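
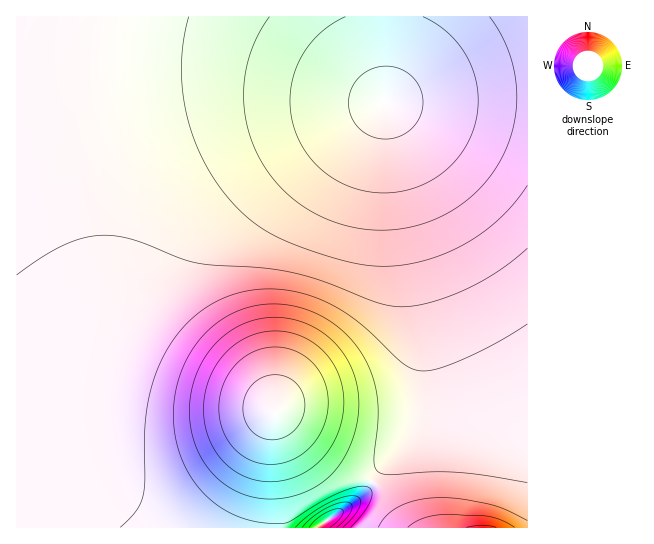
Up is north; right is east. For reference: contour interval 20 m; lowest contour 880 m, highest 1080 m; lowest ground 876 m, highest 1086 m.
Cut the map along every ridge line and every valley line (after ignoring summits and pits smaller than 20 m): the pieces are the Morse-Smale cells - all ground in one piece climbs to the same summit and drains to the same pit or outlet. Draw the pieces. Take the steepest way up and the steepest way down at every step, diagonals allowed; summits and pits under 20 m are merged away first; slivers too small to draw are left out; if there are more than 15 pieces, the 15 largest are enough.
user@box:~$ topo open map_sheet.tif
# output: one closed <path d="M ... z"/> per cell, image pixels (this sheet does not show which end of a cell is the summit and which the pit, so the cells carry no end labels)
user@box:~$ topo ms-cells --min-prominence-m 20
<path d="M527 16l-511 1 1 511 260 0 0-23-4-40 0-48 2-4 10 6 54 48 18 10 13 4 3-2 40-50 7-18 4-25-3-56-21-119-15-108 2-2 70-4 70-1z"/><path d="M527 96l-70 1-70 4-2 2 15 108 21 119 3 56-4 25-7 18-12 17-25 28-4 8 9 8 12 21 16 17 119-1z"/><path d="M278 413l-3 0-2 4 0 48 4 62 42 1 6-7 34-22 13-17-15-5-18-10z"/><path d="M374 483l-3 0-4 8-8 8-34 22-5 6 87 1-14-17-12-21z"/>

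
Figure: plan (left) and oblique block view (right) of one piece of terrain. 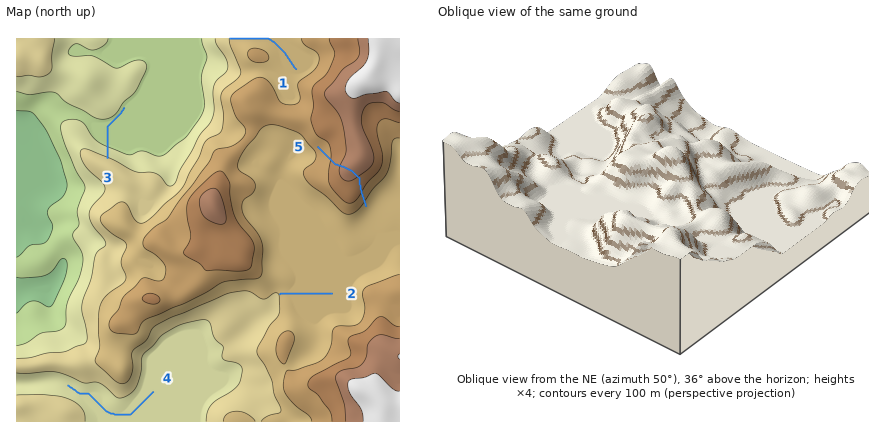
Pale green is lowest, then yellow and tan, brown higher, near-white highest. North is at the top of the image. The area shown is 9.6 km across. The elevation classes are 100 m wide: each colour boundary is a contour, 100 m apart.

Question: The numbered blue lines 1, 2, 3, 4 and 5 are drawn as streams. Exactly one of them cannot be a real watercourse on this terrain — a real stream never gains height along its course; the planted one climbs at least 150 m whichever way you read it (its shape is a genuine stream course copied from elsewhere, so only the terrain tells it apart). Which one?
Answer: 5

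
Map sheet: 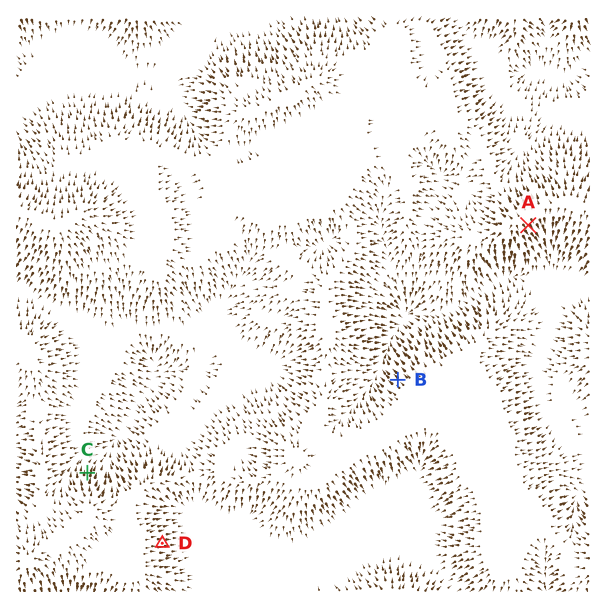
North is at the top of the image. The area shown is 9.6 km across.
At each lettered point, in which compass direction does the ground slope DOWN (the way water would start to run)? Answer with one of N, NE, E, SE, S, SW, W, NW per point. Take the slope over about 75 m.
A SE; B NW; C N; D E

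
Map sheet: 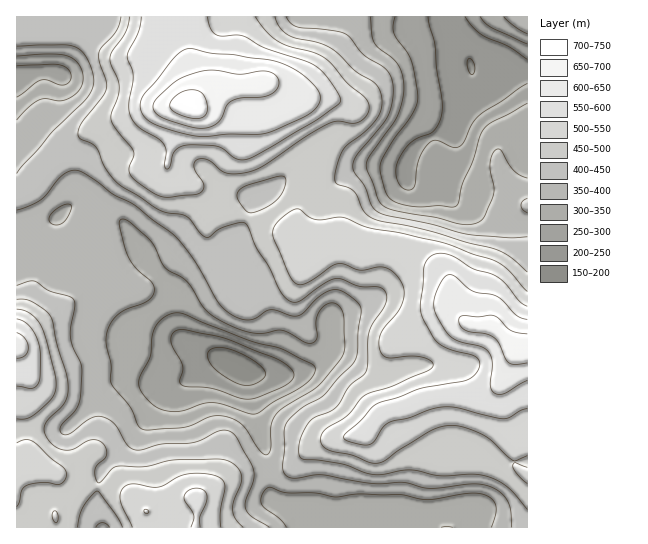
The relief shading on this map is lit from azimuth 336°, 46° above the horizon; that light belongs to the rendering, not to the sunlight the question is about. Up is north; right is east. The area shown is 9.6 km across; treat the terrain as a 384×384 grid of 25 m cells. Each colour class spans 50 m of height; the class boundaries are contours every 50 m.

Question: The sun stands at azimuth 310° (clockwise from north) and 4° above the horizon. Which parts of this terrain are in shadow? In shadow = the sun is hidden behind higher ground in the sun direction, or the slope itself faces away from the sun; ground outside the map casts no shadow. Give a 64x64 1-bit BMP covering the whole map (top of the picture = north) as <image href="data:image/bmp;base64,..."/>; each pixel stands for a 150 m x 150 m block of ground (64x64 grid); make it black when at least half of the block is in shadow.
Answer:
<image width="64" height="64" href="data:image/bmp;base64,Qk0+AgAAAAAAAD4AAAAoAAAAQAAAAEAAAAABAAEAAAAAAAACAAATCwAAEwsAAAIAAAAAAAAA////AAAAAAAD8GH/+AD/8APwYf/wP//4A+AB//P///gD4AD//////APAAP/////4M8AAPz////gxwAAfP///8ABAAA4f//PAAAAABA//8AAAAgAEAf/wAAcPgAwAf/4AH/+ACAAP/4E//4AAAAf/w3//gAAAA//Hf/8AAAAAfw8//gAAAAAcDz/+AAAAAAAHH//gAAAAAAc///AYAAAAB///8P/4AAAD/+Dn//wB4AP/wH///gHh4H/Af//3gMPgf8x//+fAAeA/zP//7+AAAB/I///f8AAAB8H4B7/wAAAAgPgAP/gAAAAAcAAf/AAAAAAAAB/8AAAAAAAAH/4AAAAAAAAP/AAAAAAAAAfcAAAAAAAAA8gAAAAAAAABgAAAAAAAAAAAAAAAAABwAAAAAAgAAHAAAAAAPgAcMAIA/4D/gD8AHw//gH/AP4f/H/+AP8A//////4AfwDx/////gB+AHz////+AD4AP/////4AHAA//////gAAAD/////+AAAAP/////4MAAA//////gAAAP/////+AAAB/+P///wAAAB/wf///AAAAA/AP//8AAAAB4AeP/wAAAABgAwf/AAcAAAAAA/8APwAAAAAD8wD/gAAAAAHzAP8AAAAAAGMA/wAAAAAAAwD/AAAAAA8DD/4AAAAAHwIdAAABgMAeYAAAAAOBwB7gAA=="/>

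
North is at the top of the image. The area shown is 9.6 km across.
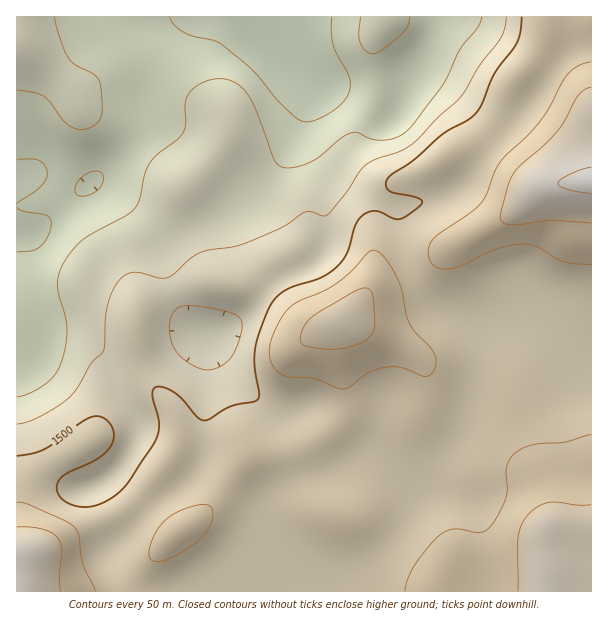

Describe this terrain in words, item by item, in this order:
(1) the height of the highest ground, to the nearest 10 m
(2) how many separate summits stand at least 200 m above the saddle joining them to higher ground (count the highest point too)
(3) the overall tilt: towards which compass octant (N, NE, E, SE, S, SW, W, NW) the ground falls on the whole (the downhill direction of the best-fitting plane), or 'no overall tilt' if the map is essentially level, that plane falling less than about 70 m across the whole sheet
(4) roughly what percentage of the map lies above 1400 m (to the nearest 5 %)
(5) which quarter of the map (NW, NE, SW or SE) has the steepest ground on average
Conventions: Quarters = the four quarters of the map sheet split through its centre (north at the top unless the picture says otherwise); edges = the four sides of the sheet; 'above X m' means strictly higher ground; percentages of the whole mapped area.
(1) The highest point reaches roughly 1660 m.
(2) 1 summit rises at least 200 m above its surroundings.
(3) The general tilt is down to the north-west (the land rises towards the south-east).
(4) Ground above 1400 m makes up about 80 % of the sheet.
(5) Slopes are steepest in the north-east quarter.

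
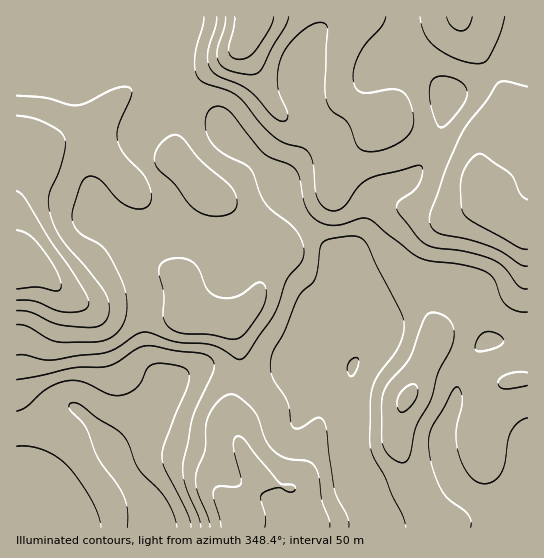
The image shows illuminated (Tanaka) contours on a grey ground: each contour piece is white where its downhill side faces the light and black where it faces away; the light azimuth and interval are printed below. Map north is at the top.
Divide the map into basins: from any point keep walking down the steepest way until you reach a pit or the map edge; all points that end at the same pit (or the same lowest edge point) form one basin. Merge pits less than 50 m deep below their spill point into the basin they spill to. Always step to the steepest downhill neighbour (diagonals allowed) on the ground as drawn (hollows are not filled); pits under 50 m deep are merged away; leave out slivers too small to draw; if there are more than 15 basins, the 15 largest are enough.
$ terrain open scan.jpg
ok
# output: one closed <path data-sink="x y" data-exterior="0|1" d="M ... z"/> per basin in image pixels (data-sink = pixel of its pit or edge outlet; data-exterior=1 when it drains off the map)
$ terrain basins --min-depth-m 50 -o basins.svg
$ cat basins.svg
<path data-sink="150 527" data-exterior="1" d="M527 16l-511 1 1 511 223-1-1-13 14-29 3-12-12-19-13-32 0-15 9-37-1-24-8-24 8-5 17-18 8-29 13-19 2-5-26-19-26-23-19-13 17 0 16-16 38-42 4-10-2-10 10 7 24-1 16-8 8-9 2-7 5 6 25 15 10 4 9 0 31 19 46 21 9 10 4 16 11 23 22 18 14 5z"/><path data-sink="353 367" data-exterior="0" d="M341 95l-6 12-12 9-13 4-19 0-9-5 1 8-7 14-35 38-16 16-16 2 18 11 26 23 26 19-2 5-13 19-8 29-17 18-8 5 9 32 0 16-9 37 0 15 10 27 15 24-3 12-14 29 2 14 191-1 0-5-20-37-15-42 0-14 6-23 12-20 20-44 0-15-3-8-19-29-4-16 11-24 11-16 10-10 30-16 16-1 3 2 1-2-11-21-4-16-9-10-46-21-31-19-9 0-10-4-25-15z"/><path data-sink="527 487" data-exterior="1" d="M487 207l-16 1-30 16-10 10-11 16-11 24 4 16 19 29 3 8 0 15-20 44-12 20-6 23 0 14 15 42 20 37 1 6 95-1 0-294-15-6z"/>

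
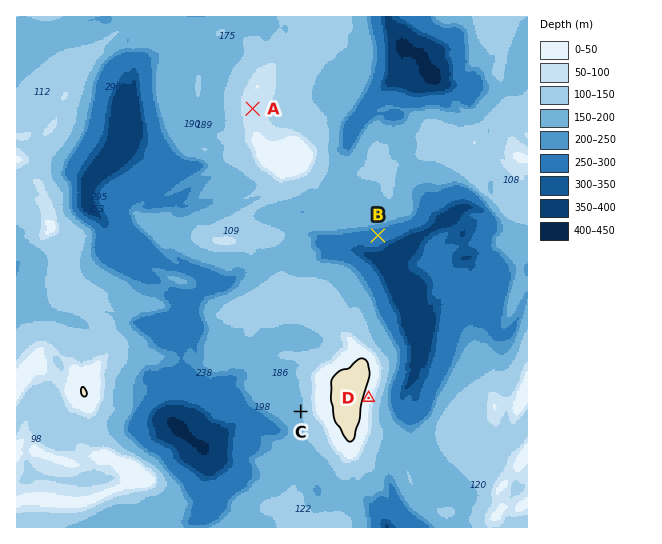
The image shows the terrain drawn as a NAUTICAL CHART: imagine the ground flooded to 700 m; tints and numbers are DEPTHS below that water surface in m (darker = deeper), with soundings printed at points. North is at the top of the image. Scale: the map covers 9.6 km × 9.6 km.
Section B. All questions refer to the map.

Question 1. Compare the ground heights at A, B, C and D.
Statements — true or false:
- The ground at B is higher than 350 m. true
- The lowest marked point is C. false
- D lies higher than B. true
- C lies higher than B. true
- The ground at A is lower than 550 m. false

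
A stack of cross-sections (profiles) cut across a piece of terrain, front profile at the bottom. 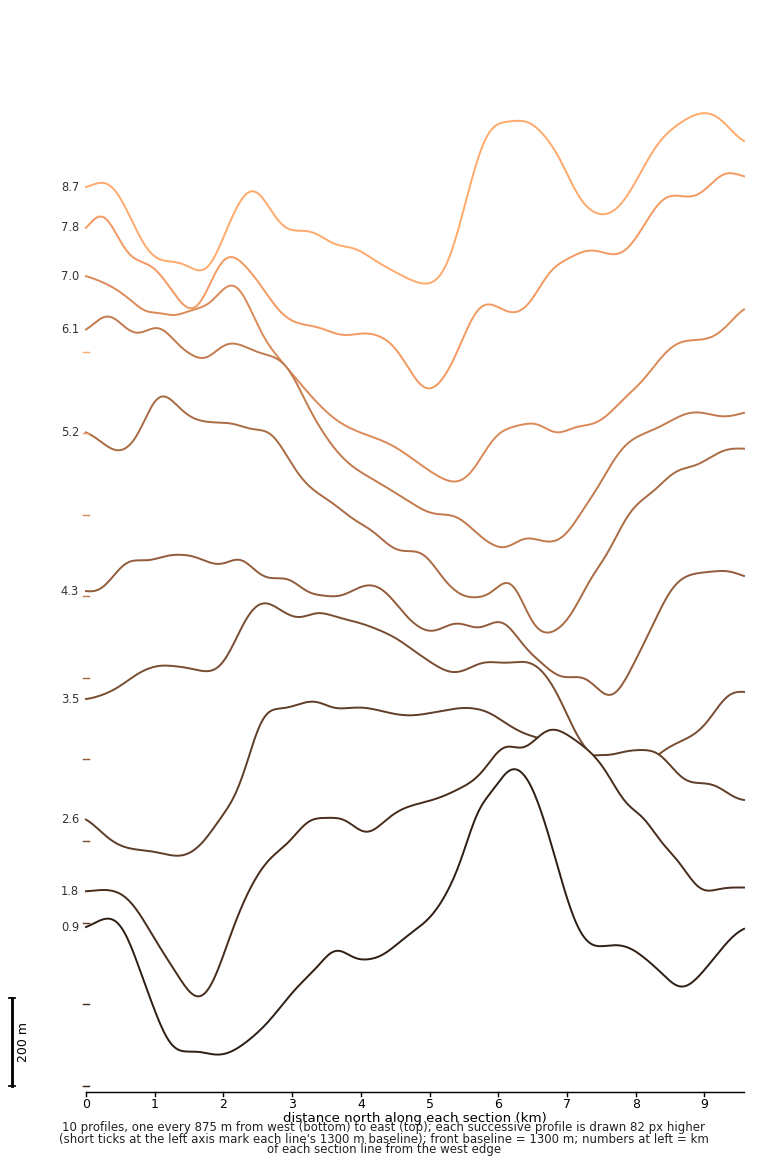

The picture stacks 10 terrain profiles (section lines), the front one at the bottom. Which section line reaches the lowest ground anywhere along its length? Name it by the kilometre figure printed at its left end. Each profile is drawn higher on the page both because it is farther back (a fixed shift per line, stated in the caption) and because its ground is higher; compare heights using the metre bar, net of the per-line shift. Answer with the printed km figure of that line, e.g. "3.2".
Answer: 1.8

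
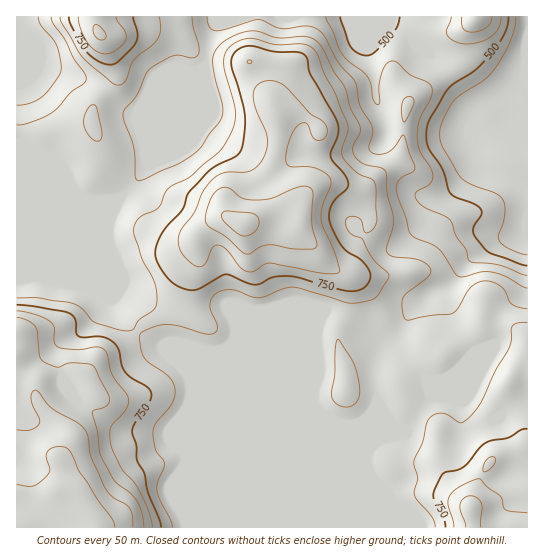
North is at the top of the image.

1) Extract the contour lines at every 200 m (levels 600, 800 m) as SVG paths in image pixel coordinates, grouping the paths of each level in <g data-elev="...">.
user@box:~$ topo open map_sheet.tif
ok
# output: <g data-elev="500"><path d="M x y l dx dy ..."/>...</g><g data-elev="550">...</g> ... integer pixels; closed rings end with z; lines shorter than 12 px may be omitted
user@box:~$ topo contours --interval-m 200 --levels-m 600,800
<g data-elev="600"><path d="M527 288l-22-12-14-4-9 0-17 5-7-1-20-27-7-5-16-6-4-4-15-44 1-5 3-6 13-7 2-3-10-32-2-2-1 0-8 12-7 6-9 1-8-3-1-5 3-11 1-6-13-23-4-23-18-21-12-24-6-7-6-4-7-1-26 2-23-9-32 10-11 2-4-2-2-3-2-9"/><path d="M404 122l10-19 0-4-4-2-5 1-3 6 0 11z"/><path d="M38 17l3 9 12 13 4 7 4 16 0 9-10 16-9 10-13 6-12 2"/><path d="M462 17l1 12 4 2 4 1 8-1 8-4 4-5 1-5"/></g><g data-elev="800"><path d="M152 527l-3-14-8-20-7-11-12-13-11-23-1-11 1-8 15-17 3-9-2-7-15-20-6-22-3-3-5-2-20 3-19-3-5-5 0-13-3-7-13-7-21-4"/><path d="M527 513l-21-3-3-3-2-10-13-10-7-8-3 0-19 8-10 10-1 8 6 22"/><path d="M483 471l4 0 6-5 3-5-2-4-4 0-4 3-3 6z"/><path d="M319 273l15 1 6-3-5-17-12-27-2-8 1-12 9-21 0-7-5-5-11-6-26-2-3-3 0-6 5-20 4-8 4-5 4-1 4 1 6 13 5 4 4-1 4-3 1-4 0-6-5-6-12-7-25-28-10-5-10 0-9 5-3 9 3 14 11 28 0 10-4 11-5 8-7 4-6 2-20 1-7 2-7 6-9 12-8 20-14 18-2 8 1 8 7 11 7 6 5 3 7-3 8-17 5-2 8 4 13 17 8 6 7-1 11-7 5-1z"/><path d="M248 63l3 0 1-2-5 0z"/><path d="M78 17l3 12 7 14 9 8 9 3 12-5 8-10-1-8-8-10-1-4"/></g>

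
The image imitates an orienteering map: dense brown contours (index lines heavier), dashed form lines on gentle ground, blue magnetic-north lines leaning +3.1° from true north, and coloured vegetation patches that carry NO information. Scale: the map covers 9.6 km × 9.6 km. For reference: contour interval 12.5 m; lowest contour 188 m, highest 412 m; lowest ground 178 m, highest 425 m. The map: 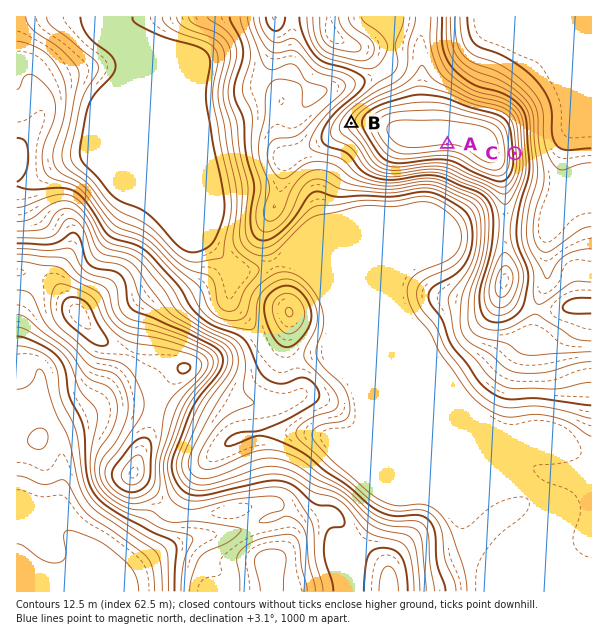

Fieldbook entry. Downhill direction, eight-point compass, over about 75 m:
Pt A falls S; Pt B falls W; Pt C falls E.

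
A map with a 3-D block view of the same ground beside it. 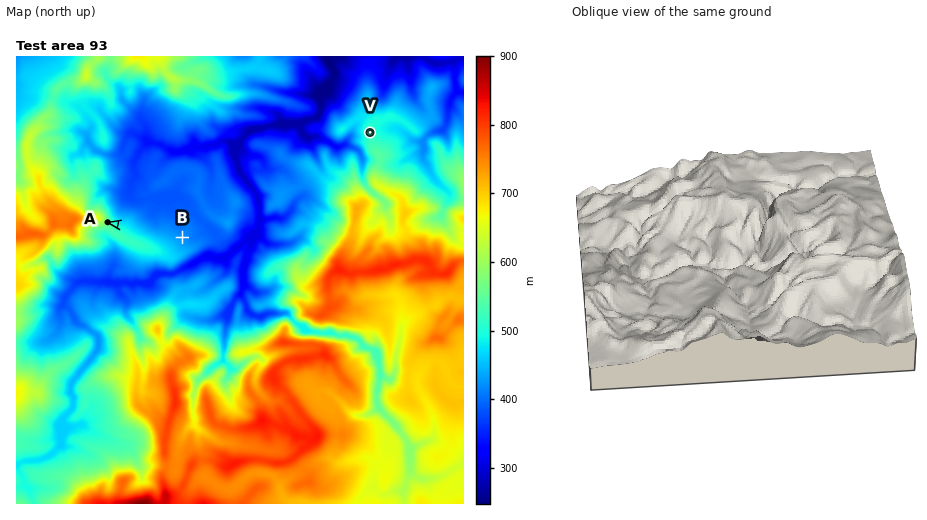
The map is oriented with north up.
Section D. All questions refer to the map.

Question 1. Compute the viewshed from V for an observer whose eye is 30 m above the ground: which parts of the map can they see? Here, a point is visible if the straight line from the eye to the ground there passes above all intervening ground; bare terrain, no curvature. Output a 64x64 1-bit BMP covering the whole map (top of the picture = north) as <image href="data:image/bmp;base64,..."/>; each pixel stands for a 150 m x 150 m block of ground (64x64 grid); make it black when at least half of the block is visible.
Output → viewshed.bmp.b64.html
<image width="64" height="64" href="data:image/bmp;base64,Qk0+AgAAAAAAAD4AAAAoAAAAQAAAAEAAAAABAAEAAAAAAAACAAATCwAAEwsAAAIAAAAAAAAA////AAAAAAAAAeAAAAAAAAAAAAAAAAAAAAAAAAAAAAAAAAAAAAAAAAAAAAAAAAAAAAAAAAAAAAAAAAAAAAAAAAAAAAAAAAAAAAAEAAAAAAAAAAQAAAAAAAAAAAAAAAAAAAAADAAAAAAAAAAMAAAAAAAAAZwAAAAAAAABmAAAAADQAAGYAAAAAPgAA/AAAAAA+AADMAAAAAD8AAIYAAAAAP4AQAAAAAAA/wAAQAAAAAD/gAD4AAAAAP7AAfnwAAAA/AAH+QwAAAD4AY/4AAAAAPABH/gAAAAA8BN/CAAAAADwD/4IAAAAAPAD//wAAAAAcABn+gAAAADwACP+AAAAAPAAA/8AAAAA6AAH/wAAAAD4AAH/AIAAAHAAAx0fgB4CIgAHwR+AAAEAAD/kAAAAAABw/+4AAAAAAOP/wgIAAAEA5//DBAAAAwD//ocAAAADAf//n4AAAAMH//8RggAAUwf//DmGAeB7D/88OwcHwz8e/w//HgTPjx9/BzYQAf/PHx8T5iAH+Z8+Hz/kAG6QHj8/n4wDz4Aaf6bP7AfPHBo/hsGwP4J+Ej8PgZ88A36CHw8Bn4AD/4AfjwH34AH/AA+XAPfwAPwAB6cAf//AQAAHhgD//8AgAAaEAc//gCAwAFwBn//AADAAMAP//+AAIAAgBn//8AAAAAAeHn/wAEAAAC+cO/AYAA=="/>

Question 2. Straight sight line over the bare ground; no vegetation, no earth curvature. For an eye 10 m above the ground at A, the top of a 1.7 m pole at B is visible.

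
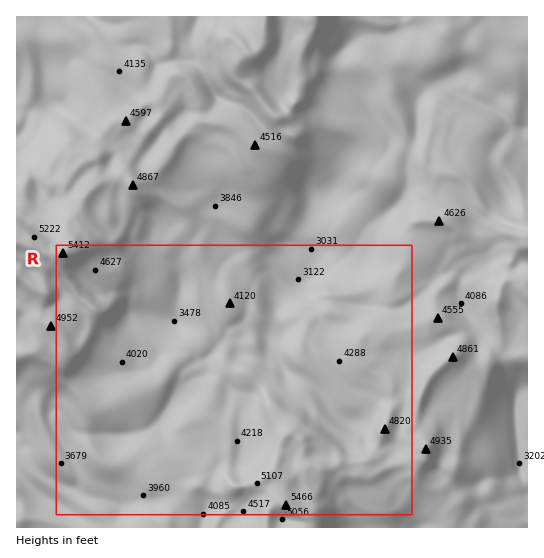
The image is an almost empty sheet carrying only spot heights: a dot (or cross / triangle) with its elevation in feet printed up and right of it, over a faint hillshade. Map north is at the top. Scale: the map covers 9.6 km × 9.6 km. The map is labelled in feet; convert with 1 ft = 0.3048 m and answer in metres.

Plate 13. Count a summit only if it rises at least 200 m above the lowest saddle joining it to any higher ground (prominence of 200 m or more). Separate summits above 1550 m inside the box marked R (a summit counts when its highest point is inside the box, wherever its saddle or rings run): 2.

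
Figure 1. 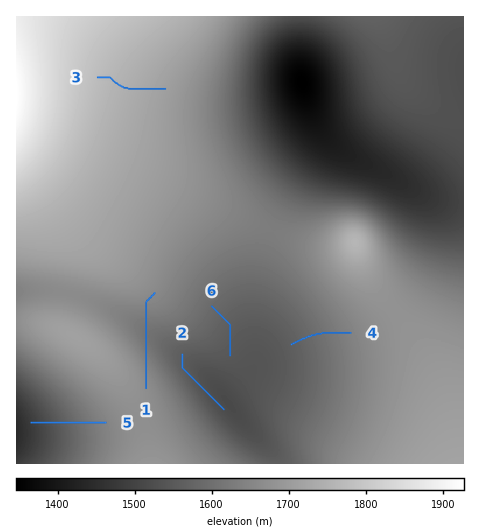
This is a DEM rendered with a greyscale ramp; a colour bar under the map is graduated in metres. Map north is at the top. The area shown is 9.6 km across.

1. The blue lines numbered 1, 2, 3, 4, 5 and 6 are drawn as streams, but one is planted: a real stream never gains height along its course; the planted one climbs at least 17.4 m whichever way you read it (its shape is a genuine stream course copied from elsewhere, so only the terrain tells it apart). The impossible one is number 1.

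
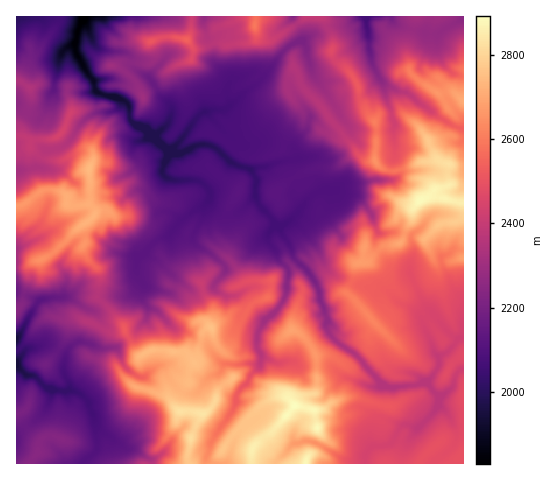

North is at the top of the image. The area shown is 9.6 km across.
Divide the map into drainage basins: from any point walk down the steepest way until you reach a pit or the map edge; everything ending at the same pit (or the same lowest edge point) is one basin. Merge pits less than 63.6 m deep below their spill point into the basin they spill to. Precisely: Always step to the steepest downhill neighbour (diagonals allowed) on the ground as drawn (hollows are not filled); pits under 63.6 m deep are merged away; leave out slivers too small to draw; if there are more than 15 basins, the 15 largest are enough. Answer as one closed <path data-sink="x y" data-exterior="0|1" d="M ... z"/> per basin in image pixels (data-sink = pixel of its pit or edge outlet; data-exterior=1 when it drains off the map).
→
<path data-sink="84 17" data-exterior="1" d="M319 16l-13 0-7 7-29 17-7-1-6-5-3 6-6 3-19 2-15-2-15 6-5 0-6-9 3-8 1-16-175 0-1 190 9-2 16-13 13-1 9 2 3 3 3 10 8 1 12-2 5 5 1 5-2 3-11 8-1 3 4 7-3 14 5 9 13 15-2 25 25 27 12 26 4 5 14-6 32 2 10 11-6 9 0 10-13 21 0 4 4 5 14 0 8 2-11 23-3 17 1 10 274 0 1-363-10-9-13 2 7 14 9 9 1 9-6 10-21 7-11-16-20-14-19 2-6 7-16-25 0-8-5-11-7-9-15-13 0-20-7-16z"/><path data-sink="17 364" data-exterior="1" d="M54 190l-13 1-16 13-9 3 0 101 10-6 8 0 16 13-7 3-7 8-6 11-14 14 0 112 172 1 0-10 3-17 11-23-8-2-14 0-4-5 0-4 13-21 0-10 6-9-10-11-32-2-14 6-4-5-12-26-25-27 2-25-13-15-5-9 3-14-4-10 12-8 2-3-1-5-5-5-12 2-8-1-3-10-3-3z"/><path data-sink="367 17" data-exterior="1" d="M463 16l-144 1 6 3 7 16 0 20 15 12 7 10 5 11 0 8 13 22 3 3 6-7 19-2 19 14 12 16 21-7 6-10-1-9-9-9-7-14 13-2 10 7z"/><path data-sink="204 17" data-exterior="1" d="M256 16l-63 0-2 16-3 8 6 9 9-1 11-5 15 2 22-3 5-6z"/><path data-sink="17 339" data-exterior="1" d="M34 302l-8 0-10 7 1 42 13-14 6-11 7-8 7-3z"/><path data-sink="293 17" data-exterior="1" d="M305 16l-48 0-2 13 4 8 11 3 29-17z"/>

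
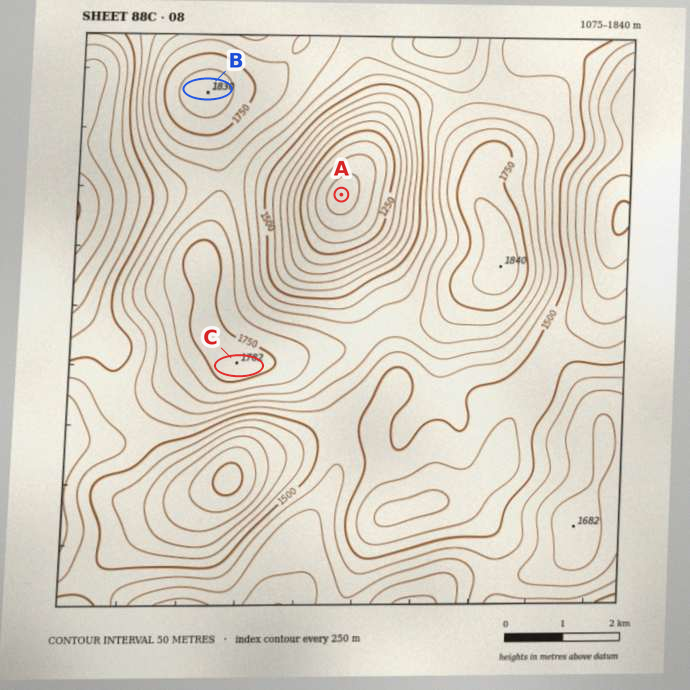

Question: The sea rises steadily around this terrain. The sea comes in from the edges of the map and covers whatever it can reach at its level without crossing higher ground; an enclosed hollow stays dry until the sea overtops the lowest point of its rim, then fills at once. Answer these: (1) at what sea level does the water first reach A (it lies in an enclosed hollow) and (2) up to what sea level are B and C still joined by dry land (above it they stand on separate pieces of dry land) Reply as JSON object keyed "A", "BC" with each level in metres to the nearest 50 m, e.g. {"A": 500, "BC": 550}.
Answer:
{"A": 1600, "BC": 1650}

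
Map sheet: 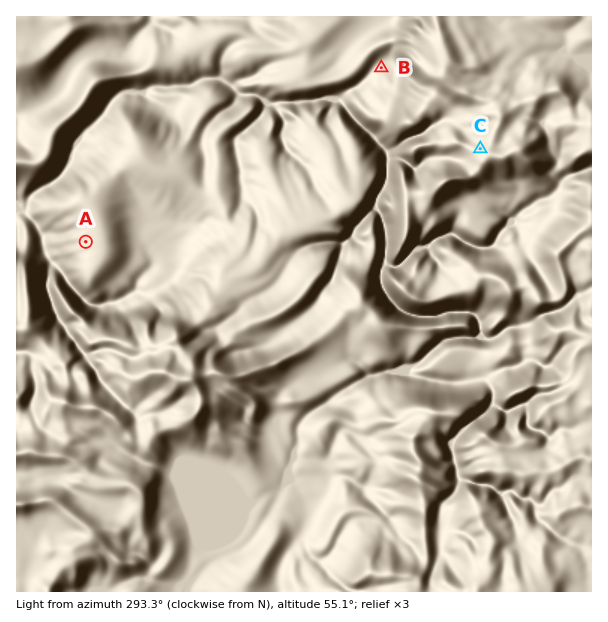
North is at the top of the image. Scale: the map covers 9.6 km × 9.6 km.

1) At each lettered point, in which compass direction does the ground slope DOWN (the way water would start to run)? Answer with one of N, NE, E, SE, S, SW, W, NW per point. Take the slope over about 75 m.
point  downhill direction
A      W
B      NW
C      NW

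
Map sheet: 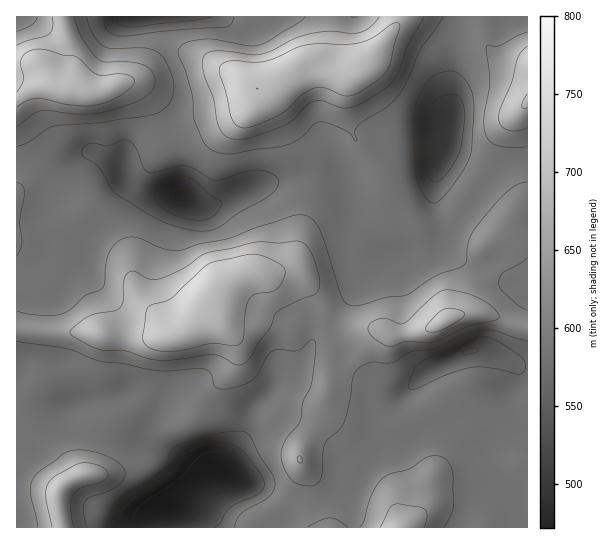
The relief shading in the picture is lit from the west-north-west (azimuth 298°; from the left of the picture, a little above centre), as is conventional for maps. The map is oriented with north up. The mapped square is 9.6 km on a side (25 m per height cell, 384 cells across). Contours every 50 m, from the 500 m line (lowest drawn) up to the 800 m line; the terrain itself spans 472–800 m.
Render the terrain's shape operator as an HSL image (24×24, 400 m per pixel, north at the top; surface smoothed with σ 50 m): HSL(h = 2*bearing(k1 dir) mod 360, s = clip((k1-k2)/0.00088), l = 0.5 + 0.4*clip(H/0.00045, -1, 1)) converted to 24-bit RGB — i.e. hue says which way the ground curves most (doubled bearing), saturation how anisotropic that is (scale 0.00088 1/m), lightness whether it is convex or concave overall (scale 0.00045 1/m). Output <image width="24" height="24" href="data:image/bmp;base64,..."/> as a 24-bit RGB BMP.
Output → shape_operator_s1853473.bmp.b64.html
<image width="24" height="24" href="data:image/bmp;base64,Qk32BgAAAAAAADYAAAAoAAAAGAAAABgAAAABABgAAAAAAMAGAAATCwAAEwsAAAAAAAAAAAAAVT1u5eUu1P98lyt50ZQzCCsKIT4KREkUY1giL12Cx7nn0prah2+RaZBfg5tbfFBhNVJmpNdO1HyQ0HHHPHKVbJSAiXB8fHd9NC2O3PSi/2g+QDgT5oUlyiM/BEIGGGswS56ARMB/Fn8usAAm8Eg9mZVFZY9Xa315OHWLusWalGh2v4VpZVOObXJ9gXp7e3SAPaCgFNqW/8T71cz/u7j/v3T49tH6CsmqGnBDbHA2KgkRbngW3J84uvKXPoOgd3qBT4h7ZKhJklWLyqCdcFudc2+FgXOEjXV+g3ZvRIFQNKkZoX8RjSweg15fyGFh+xFIQkMUIiYNIXmHjuPDV77b9urTZD+AcYR2dIKAc4NoVH5ZqK9Ol1Rvf3eAcnuGfZV7fod/c4uCjWdklXVtlXp2gXBrhVaf4I7j2a72bJH3MNr3ZrKiRqBm0W88lWd9eI2CbXOBgYZ7eoR1fIRtg312gXx9eYOCeYWHk4qAaZFkTodhmnJem3iepn2qXHSPdoqRtIWWrHKLO4l3R5aKmm2MoWt6rJ16eIiCa3aDZaiTgWa+pH+ie4CHfYyHdpWegmyZqGt9oGx1imKHdYteaotJd29DinRNY4BRjXRgxkpmrYVOIIJYXZNPWHWEy7SUfXCNcHF/sbZTEmVCo2vSv4zNiZWpZ4SJXW6GkJZQmotgkE1RkE4vfFolbj0lkncVV3EOK0kPbHQr4t2ELY6dUYl7UH94sr1zll2HiFBQwqMrcn8pDTMAAI4A23rL0jq/hDFEg6crrpMmrR6c5l3NkNT2TEz639Pz1MTyfnfeMa3OseutUzePR456SZyImp9kfkJwu0WB5Ku59wDj97NcDTMAHjMAMyQAoZ4glrX7bID2U1D519/0vlfbVzqLlbWMt369u4DGl8DPca6LomK6UHigelhzX5BbNXrMqLzglqjTYj37+c3+88z/goT/iuT/yO3/cl05cnhCNGs3aZ82kypicsBccsC6kk60wo2Zq56FoV1Wfjk+b5RRY4F7aNCONYaLS4I+on5MPGB7sqmJuqTRpaHnh0jUcTU0eYmHfoSKZ4uDUXhlZUGInuGPTWR4SXCd0oy3xo+zz2bFh5TIi3vBhsq/V8jBWUJ2aIBofYVgR3ZTNKAwtoZHoVo3iDtBf2llcIt9dnyAgX95Vl99WLSrvMSNVYGLOoJ9W722tqfdzaXqs6fYnWXRzdayazqKbFeDeYJ3eX9wgH9sX4hYf2lNtVY7e4dVfI9zdoCOdXCDgnl3aoOASJ5opLFrbX2RXKa9J9vCiFg7iocvxGM+kVVu0p96gjuLb2OFjXJ8h3Z3dY19aZOPXWaAr36/u465eJWSZ319c26CkXuPfJCJaa2ScbydaM2rOayrVRcldl8kuneDr19XjYxcuYZWkFd6a2J9i3V2gol8e6mGPEC5oG6JTohzvX2BoIB8inGZaniFdo2Ki6mLWdKqux4wi4IDJxwMOxUHYL0AFFMHjH4svVpWoXtrkHR1b15+j4N2gJh8fdR6ByCQ2H2ufpRsXI9quIOInmhscIyLaqKXnbuHdB80lxdL9l9tRR94M9K419WmO5l+H2EeV6Ing5xSi3Vjc2R4hJ17ipyDtuFwCBgrszqk03x+ZoZkgpZhbo1NiZJoe5tAbk4plycuMHN/xrCWk3jcYoHMu1NFpIY4Qp99X6l5a5J+d2+IcG6Ndqx/lIlz2diGFyNwEjRI64RVpnc/eYY3O5lKY3BGlVQqbGgzkppJM6WEb6Zmd22GaUiO1la06KCqQadEN5YsN5FXb1Red6lPfodekptuy9Z6JiFaDxtO1Wdo4HaTzMduwUqYbSFCz1Uxo9xULLQ3LZ08N6VGRYKKWUCEk1+h17er3qrhy5jNLmZfXC852NYcMH0hU6E/z65cKypSEiA4QbhArpTF9tXj8WrZnaXxuMzxrLj16M79oqDob87YJjSRaS93XpJis9Sano2szpPAwUToJ0/W3dDoyH3EL7NDa6pMYUCBIyddJ89NSI9huJVvxcSCgMmabKl7Otm1YHPI3KLj3VzOUxdyOli2uOrx0e/6qYn95YzpqnTBY4zFnnu12aXL2bnDL1uPfEilN0+oZLiUSpOZqlSyt9Lk4k3FxOpoPaN+LnuKyl3A4k7XTFDoiOPxZeGSfWUYLiwL2jd457ruoY7hc5Tn6Zny7pOTYjmFQHCGU2afeJ+QQKaYIdfVPFUacg8O5f+0dTkyAE8FCWsmejjbYFXbw0uhqRdJtxYZYpNFH28WZoUUo6AnS1kkViQs/q+45ZLKM4CSS3ODdp95aIpuPHw3"/>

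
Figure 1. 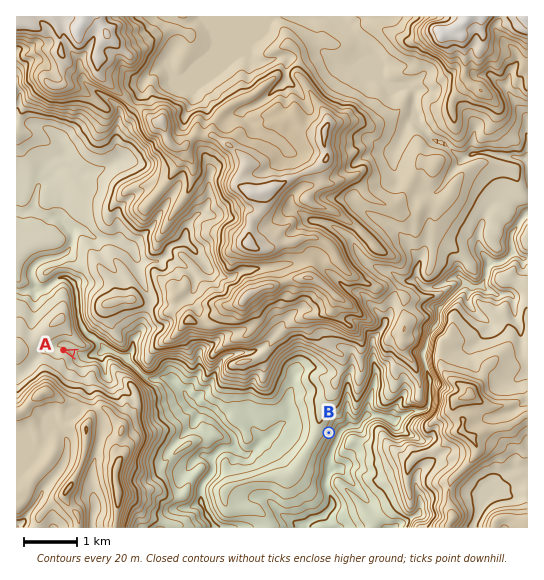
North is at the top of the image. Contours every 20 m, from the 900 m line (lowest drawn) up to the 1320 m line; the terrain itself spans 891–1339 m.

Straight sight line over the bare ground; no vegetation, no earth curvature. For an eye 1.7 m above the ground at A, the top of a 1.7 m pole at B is hidden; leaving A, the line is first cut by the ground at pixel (110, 365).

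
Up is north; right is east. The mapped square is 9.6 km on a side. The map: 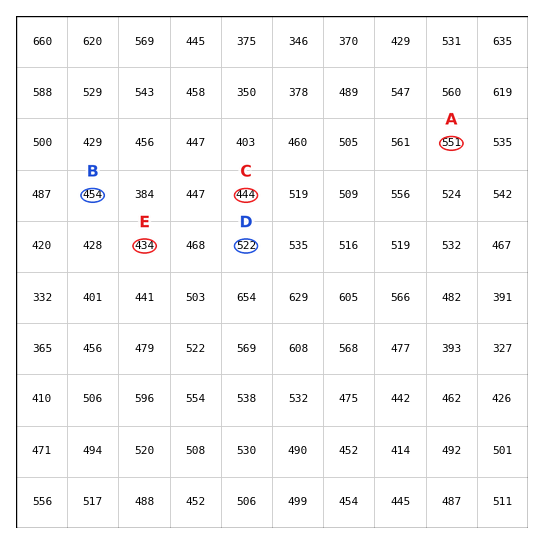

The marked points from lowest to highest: E C B D A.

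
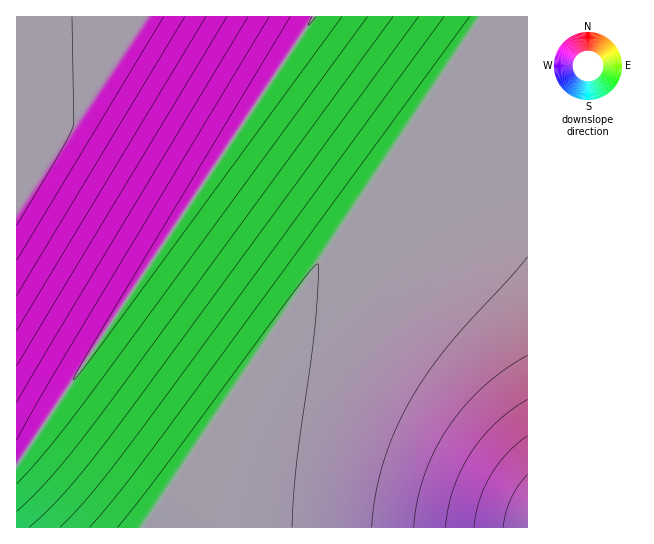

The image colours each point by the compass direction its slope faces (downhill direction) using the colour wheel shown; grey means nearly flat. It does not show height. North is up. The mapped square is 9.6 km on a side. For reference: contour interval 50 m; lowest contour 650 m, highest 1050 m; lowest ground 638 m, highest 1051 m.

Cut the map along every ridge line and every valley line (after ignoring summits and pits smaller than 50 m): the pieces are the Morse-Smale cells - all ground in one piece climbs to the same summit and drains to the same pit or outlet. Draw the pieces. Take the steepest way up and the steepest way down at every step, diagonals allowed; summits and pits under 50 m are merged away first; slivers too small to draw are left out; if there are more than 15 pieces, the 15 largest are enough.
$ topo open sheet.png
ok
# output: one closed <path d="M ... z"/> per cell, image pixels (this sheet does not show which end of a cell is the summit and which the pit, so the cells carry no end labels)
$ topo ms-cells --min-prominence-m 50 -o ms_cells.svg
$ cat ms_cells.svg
<path d="M527 16l-46 1-30 49-306 462 383-1z"/><path d="M481 16l-168 1-265 402-32 46 1 63 126 0 4-3 334-506z"/><path d="M313 16l-297 1 1 447 284-427 12-19z"/>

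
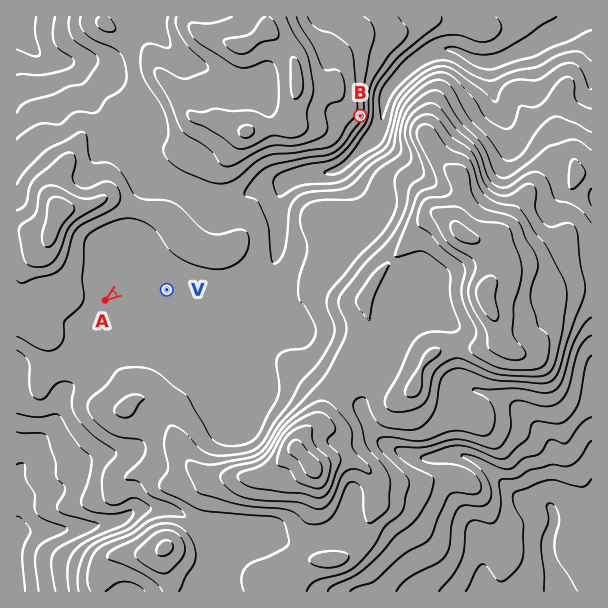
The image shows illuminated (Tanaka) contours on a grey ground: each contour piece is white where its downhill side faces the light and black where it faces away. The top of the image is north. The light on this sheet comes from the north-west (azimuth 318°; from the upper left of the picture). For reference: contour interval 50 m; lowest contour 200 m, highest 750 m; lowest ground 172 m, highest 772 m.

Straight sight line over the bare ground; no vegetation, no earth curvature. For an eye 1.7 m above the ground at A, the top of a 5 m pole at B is out of sight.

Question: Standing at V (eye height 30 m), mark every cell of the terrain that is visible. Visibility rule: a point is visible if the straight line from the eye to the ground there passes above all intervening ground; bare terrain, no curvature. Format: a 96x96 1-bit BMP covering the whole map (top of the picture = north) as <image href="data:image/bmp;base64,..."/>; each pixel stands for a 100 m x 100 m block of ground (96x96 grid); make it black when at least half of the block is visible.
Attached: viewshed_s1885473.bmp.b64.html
<image width="96" height="96" href="data:image/bmp;base64,Qk2+BAAAAAAAAD4AAAAoAAAAYAAAAGAAAAABAAEAAAAAAIAEAAATCwAAEwsAAAIAAAAAAAAA////AAAAAAAAAAAAAAAAAAAAAAAAAAAAAAAAAAAAAAAAAAAAAAAAAAAAAAAAAAAAAAAAAAAAAAAAAAAAAAAAAAAAAAAAAAAAAAAAAAAAAAAAAAQAAAAAAAAAAAAAAAeAAAAAAAAAAAAAAAPgAAAAAAAAAAAAAAPgAAAAAAAAAAAAAADAAAAAAAAAAAAAAAAAAAAAAAAAAAAAAAAAAAAAAAAAAAAAAAAAAAAAAAAAAAAAAAAAAAAAAAAAAAAAAAAAAAAAAAAAAAAAAAAAAAAAAAAAAAAAAAAAAAAAAAAAAAAAAAAAAAAAAAAAAAAAAAAA/4AAAAAAAAAAAAAH/+AAAAAAAAAAAAAP//AAAAAAAAAAAAAf//gAAAAAAAAAAAAf//wAAAAAAAAAAAA///4AAAAAAAAAAAB///4AAAAAAAAAAAB///8AAAAAAAAAAAB///+AAAAAAAAAAAB////AAAAAAAAAAAB////gAAAAAAAAAAD////wAAAAAAAAB8H////wAAAAAAAAD+P////wAYAAAAAAB//////wAMAAAAAAAf/////4AMAAAAAAAP/////8AGAAAAAAAP/////+ACAAAAAAAP//////ADAAAAAAAf//////ABAAAAAAA///////gBgBAAADB///////gAwDAAAHh///wH//wAADAAAPz///gAf/wAADAAAfz///AAR/wAADAAA////+AAR/wAAHAAB/////AAx/wAAGAAB/////gA7/wAAOAAB4////gA//gAAOAABwf///wA//gAAcAABwf///wA//wAAcAAB4////wA//wAAcAAB/////4Af/4AAcAAB/////4Af/8AAeAAA/////8Af/8AAeAAAP////8APn+AAeAAAP////8APh/AA+AAAH////wAHg/wH8AAAH///8AAHwf4P4AAAD///4AADwP8fgAAAD///wAADwH//AAAAD///gAADwD/+AAAAB///AAADwB/+AAAAB//+AAABgA/8AAAAB//4AAAAAA/wAAAAAf/AAAAAAAfgAAAAAA+AAAAAAAfgAAAAAAOAAAAAAAfAAAAAAAAAAAAAAAfAAAAAAAAAAAAAAAefAAAAAAAAAAAAAAP/AAAAAAAAAAAAAAP+AAAAAAAAAAAAAAH4AAAAAAAAAAAAAADwAAAAAAAAAAAAAADwAAAAAAAAADgAAADgAAAAAAAAAHwAAADgAAAAAAAAAfgAAAHAAAAAAAAAP4AQAADAAAAAAAAAeAAAAACAAAAAAAAAYAAAAAAAAAAAAAAAQAAAAAAAAAAAAAAAgAAAAAAAAAAAAAAAgAAAAAAAAAAAAAABAAAIAAAAAAAAAAAAAAAAAAAAAAAAAAAAAAAAAAAAAAAAAAAAAAAAAAAAAAAAAAAAAAAAAAAAAAAAAAAAAAAAAAAAAAAAAAAAAAAAAAAAAAAAAAAAACAAAAAAAAAAAAAAAAAAAAAAAAAAAAAAAAAAAAAAAAAAAAAAAAAAAAAAAAAAAAAAAAAAAAAAAAAAAAAAAAAAAAAAAAAA="/>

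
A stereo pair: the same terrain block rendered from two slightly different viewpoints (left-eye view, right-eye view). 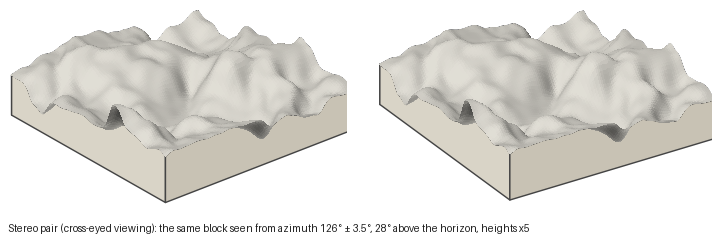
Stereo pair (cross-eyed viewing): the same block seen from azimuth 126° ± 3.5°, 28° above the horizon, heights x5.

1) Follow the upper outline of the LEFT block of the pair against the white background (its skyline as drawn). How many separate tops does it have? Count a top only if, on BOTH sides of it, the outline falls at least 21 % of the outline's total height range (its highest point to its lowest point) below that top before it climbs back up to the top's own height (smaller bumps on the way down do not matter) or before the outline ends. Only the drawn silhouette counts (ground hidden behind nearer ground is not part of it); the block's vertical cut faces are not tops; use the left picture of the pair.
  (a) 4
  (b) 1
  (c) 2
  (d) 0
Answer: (b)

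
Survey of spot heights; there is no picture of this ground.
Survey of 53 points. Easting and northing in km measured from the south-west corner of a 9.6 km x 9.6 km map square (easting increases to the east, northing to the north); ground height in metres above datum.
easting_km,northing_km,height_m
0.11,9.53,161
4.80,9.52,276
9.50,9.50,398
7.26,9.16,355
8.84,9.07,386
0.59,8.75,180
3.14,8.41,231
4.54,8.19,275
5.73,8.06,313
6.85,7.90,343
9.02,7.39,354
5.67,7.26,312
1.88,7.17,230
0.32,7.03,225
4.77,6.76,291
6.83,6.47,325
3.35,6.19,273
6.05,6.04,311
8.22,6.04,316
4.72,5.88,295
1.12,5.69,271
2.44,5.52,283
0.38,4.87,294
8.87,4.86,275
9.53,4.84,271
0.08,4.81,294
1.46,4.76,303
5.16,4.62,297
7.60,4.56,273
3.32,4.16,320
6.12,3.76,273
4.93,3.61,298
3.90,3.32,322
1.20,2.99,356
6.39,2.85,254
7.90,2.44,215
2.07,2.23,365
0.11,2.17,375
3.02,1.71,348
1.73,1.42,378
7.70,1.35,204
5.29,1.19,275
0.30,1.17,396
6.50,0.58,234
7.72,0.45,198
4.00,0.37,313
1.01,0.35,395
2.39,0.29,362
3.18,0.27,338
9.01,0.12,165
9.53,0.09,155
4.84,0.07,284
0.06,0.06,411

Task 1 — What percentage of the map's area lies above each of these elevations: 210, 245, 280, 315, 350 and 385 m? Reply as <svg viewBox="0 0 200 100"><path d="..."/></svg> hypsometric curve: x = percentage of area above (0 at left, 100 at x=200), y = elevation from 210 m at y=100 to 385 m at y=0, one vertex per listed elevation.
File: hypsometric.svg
<svg viewBox="0 0 200 100"><path d="M179 100l-27-20-34-20-51-20-36-20-24-20"/></svg>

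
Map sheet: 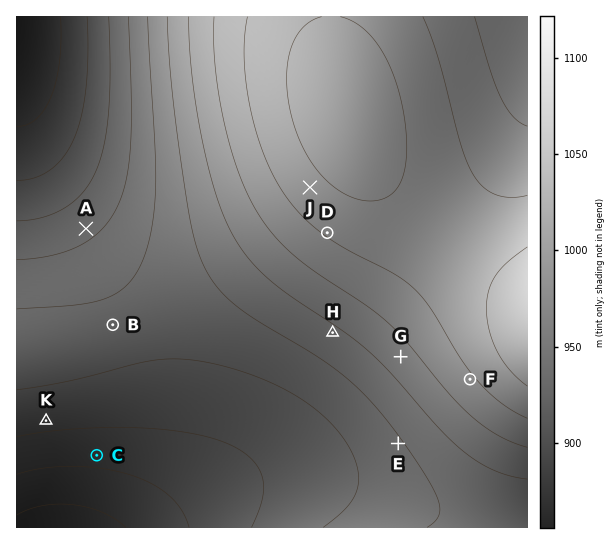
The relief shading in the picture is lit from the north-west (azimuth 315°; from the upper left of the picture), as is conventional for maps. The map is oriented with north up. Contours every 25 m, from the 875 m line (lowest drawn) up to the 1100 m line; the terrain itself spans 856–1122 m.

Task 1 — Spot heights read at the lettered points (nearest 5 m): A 945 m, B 980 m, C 935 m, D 1075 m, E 995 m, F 1070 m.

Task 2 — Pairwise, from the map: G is higher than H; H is higher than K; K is lower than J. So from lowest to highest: K H G J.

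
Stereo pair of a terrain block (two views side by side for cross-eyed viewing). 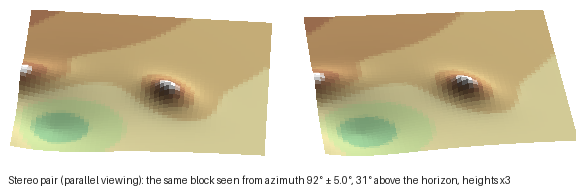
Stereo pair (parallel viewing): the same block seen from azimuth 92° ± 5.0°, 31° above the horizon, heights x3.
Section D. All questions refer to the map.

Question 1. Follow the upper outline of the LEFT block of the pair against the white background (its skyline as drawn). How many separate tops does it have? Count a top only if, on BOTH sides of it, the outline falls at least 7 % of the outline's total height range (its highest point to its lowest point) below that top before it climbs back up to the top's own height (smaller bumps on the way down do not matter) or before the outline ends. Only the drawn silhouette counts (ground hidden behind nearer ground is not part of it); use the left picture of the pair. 1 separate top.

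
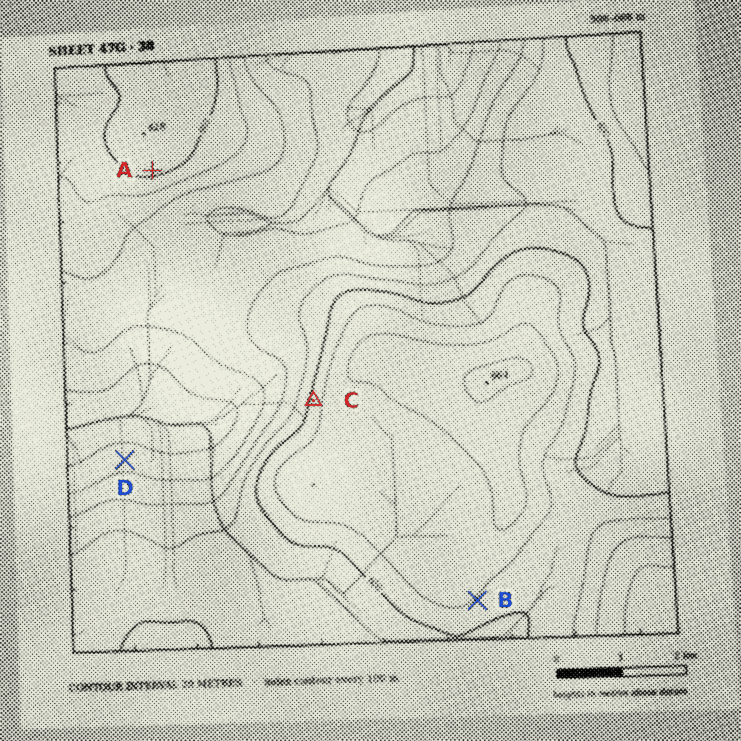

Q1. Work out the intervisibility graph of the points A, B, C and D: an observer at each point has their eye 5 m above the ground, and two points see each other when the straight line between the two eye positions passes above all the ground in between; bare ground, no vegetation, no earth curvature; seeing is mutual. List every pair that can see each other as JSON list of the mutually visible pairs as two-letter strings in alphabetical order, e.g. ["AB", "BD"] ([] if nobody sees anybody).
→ ["AC", "AD", "CD"]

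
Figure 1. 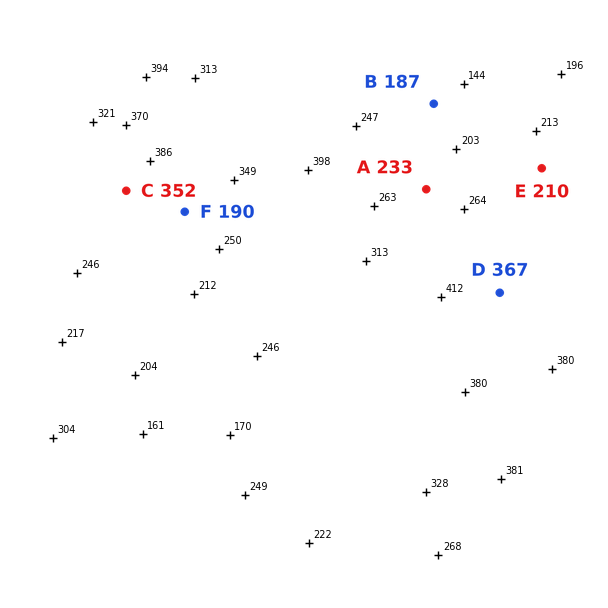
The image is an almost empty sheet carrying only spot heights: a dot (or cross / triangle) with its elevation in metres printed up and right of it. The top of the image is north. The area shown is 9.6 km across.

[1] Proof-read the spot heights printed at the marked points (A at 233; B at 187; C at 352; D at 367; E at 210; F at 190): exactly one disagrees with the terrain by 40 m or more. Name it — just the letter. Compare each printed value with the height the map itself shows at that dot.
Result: F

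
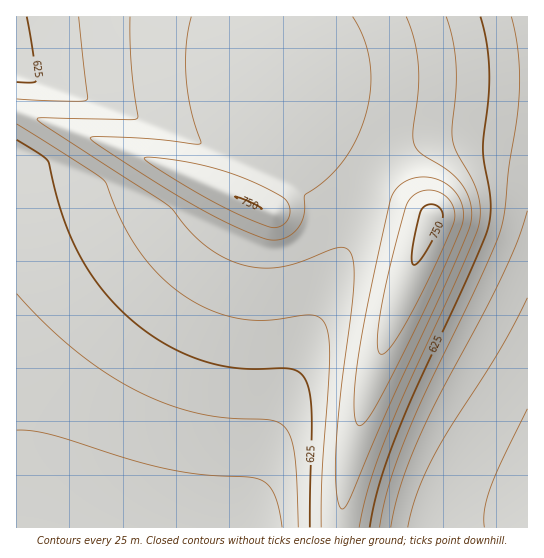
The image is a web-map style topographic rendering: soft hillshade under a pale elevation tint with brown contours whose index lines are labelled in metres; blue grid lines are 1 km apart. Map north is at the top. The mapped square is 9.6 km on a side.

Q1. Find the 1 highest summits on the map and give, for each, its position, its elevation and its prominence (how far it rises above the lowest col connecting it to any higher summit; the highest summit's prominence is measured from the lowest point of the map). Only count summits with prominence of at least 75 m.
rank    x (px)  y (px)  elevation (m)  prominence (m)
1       431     217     758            240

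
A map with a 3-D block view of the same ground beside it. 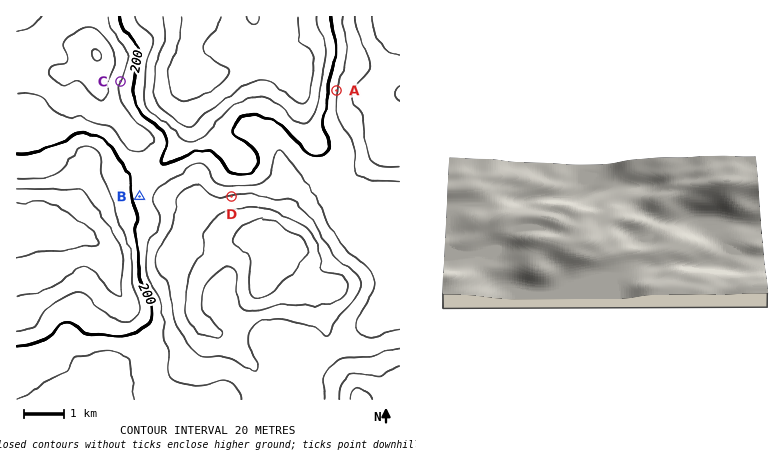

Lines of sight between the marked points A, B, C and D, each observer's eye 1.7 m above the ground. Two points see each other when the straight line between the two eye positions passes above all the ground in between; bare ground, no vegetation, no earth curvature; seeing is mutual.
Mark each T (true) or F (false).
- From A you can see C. T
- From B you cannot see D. T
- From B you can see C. F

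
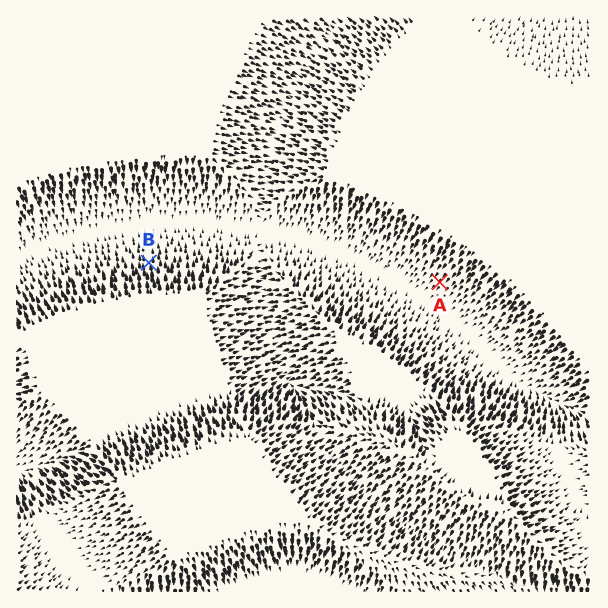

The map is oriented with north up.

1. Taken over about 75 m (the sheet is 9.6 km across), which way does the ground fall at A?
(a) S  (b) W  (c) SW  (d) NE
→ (c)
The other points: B N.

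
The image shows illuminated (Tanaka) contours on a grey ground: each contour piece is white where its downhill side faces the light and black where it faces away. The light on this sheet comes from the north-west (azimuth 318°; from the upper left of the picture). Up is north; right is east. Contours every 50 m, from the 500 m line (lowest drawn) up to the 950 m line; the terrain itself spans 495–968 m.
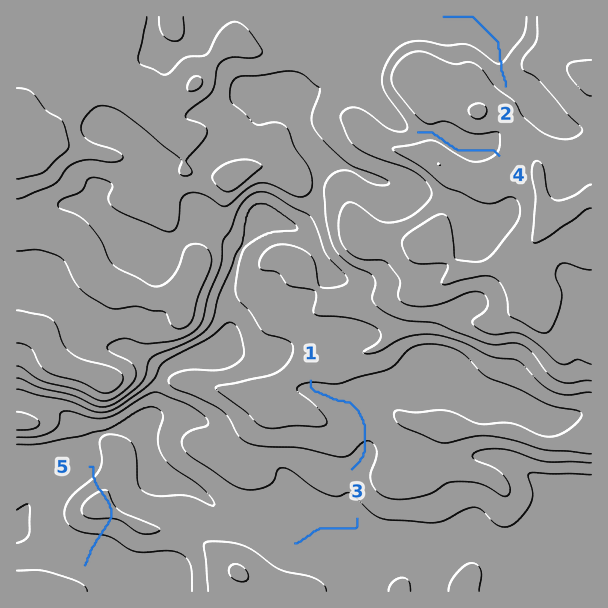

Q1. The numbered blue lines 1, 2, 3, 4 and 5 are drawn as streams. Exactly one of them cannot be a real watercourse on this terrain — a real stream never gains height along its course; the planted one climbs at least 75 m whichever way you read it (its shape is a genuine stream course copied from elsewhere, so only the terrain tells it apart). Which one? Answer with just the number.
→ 5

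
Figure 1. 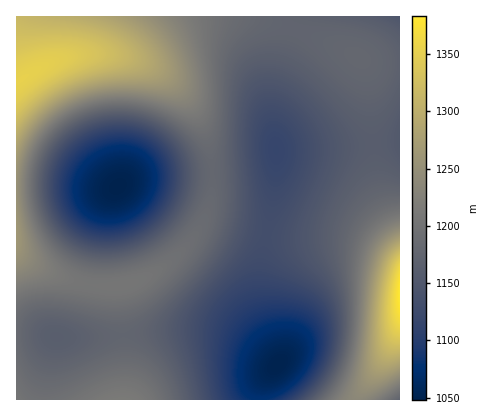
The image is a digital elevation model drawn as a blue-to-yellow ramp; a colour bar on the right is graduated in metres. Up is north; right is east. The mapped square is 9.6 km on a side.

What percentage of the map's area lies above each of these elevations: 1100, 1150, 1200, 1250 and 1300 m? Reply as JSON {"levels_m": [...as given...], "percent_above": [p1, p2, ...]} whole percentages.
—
{"levels_m": [1100, 1150, 1200, 1250, 1300], "percent_above": [89, 66, 24, 13, 7]}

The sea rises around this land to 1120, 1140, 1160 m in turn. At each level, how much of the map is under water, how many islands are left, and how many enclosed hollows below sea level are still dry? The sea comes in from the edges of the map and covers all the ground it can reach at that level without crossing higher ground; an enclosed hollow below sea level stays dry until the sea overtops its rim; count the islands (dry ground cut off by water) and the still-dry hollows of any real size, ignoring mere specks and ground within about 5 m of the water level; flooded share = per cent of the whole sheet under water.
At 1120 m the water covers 9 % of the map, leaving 0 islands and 1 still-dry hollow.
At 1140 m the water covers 19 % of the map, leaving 0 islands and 1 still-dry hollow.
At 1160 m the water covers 29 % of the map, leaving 0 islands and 1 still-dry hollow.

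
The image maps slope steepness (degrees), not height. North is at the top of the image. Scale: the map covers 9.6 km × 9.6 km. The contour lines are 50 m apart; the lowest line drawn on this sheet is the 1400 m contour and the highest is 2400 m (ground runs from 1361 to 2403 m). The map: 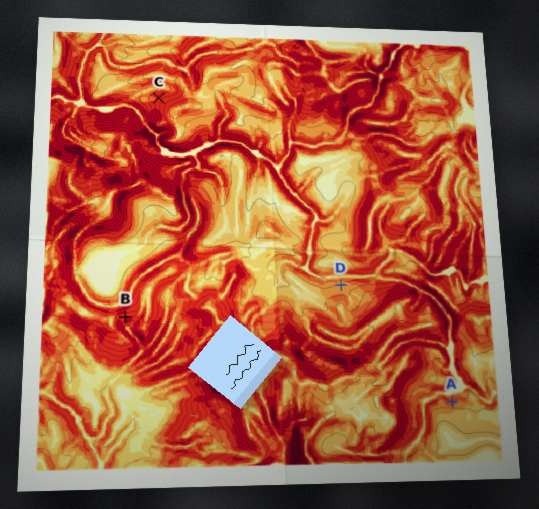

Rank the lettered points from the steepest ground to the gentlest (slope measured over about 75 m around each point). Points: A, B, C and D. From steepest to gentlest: B C A D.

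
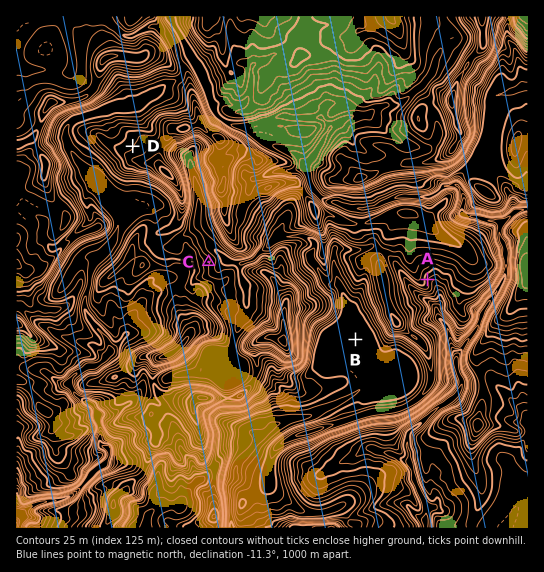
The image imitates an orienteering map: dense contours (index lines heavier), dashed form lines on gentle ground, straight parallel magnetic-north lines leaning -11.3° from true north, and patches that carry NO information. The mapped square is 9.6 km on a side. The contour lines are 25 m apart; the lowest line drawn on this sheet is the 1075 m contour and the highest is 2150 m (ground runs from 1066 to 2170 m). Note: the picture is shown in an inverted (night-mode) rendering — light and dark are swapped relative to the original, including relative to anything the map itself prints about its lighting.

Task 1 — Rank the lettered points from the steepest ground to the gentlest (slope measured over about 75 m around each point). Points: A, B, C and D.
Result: A C D B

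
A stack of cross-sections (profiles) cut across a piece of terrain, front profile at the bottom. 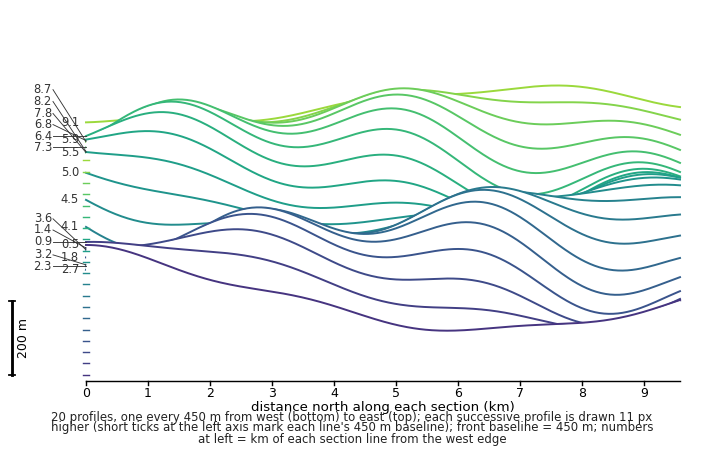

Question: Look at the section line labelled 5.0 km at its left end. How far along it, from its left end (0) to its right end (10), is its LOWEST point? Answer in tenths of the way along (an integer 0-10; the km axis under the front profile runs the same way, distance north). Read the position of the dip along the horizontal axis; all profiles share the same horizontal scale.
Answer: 4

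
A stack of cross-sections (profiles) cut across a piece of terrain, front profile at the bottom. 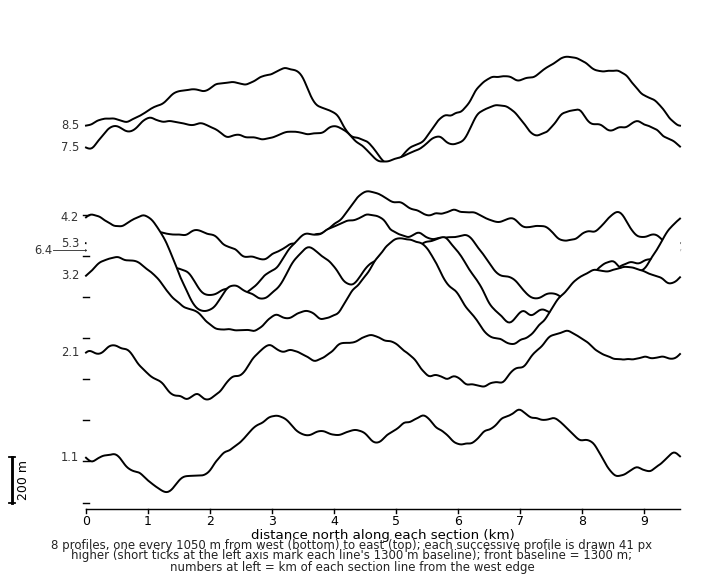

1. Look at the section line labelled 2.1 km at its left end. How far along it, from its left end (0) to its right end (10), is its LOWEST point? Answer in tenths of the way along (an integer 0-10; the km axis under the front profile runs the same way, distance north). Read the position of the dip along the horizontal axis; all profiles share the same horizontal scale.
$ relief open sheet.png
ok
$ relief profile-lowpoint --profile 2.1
2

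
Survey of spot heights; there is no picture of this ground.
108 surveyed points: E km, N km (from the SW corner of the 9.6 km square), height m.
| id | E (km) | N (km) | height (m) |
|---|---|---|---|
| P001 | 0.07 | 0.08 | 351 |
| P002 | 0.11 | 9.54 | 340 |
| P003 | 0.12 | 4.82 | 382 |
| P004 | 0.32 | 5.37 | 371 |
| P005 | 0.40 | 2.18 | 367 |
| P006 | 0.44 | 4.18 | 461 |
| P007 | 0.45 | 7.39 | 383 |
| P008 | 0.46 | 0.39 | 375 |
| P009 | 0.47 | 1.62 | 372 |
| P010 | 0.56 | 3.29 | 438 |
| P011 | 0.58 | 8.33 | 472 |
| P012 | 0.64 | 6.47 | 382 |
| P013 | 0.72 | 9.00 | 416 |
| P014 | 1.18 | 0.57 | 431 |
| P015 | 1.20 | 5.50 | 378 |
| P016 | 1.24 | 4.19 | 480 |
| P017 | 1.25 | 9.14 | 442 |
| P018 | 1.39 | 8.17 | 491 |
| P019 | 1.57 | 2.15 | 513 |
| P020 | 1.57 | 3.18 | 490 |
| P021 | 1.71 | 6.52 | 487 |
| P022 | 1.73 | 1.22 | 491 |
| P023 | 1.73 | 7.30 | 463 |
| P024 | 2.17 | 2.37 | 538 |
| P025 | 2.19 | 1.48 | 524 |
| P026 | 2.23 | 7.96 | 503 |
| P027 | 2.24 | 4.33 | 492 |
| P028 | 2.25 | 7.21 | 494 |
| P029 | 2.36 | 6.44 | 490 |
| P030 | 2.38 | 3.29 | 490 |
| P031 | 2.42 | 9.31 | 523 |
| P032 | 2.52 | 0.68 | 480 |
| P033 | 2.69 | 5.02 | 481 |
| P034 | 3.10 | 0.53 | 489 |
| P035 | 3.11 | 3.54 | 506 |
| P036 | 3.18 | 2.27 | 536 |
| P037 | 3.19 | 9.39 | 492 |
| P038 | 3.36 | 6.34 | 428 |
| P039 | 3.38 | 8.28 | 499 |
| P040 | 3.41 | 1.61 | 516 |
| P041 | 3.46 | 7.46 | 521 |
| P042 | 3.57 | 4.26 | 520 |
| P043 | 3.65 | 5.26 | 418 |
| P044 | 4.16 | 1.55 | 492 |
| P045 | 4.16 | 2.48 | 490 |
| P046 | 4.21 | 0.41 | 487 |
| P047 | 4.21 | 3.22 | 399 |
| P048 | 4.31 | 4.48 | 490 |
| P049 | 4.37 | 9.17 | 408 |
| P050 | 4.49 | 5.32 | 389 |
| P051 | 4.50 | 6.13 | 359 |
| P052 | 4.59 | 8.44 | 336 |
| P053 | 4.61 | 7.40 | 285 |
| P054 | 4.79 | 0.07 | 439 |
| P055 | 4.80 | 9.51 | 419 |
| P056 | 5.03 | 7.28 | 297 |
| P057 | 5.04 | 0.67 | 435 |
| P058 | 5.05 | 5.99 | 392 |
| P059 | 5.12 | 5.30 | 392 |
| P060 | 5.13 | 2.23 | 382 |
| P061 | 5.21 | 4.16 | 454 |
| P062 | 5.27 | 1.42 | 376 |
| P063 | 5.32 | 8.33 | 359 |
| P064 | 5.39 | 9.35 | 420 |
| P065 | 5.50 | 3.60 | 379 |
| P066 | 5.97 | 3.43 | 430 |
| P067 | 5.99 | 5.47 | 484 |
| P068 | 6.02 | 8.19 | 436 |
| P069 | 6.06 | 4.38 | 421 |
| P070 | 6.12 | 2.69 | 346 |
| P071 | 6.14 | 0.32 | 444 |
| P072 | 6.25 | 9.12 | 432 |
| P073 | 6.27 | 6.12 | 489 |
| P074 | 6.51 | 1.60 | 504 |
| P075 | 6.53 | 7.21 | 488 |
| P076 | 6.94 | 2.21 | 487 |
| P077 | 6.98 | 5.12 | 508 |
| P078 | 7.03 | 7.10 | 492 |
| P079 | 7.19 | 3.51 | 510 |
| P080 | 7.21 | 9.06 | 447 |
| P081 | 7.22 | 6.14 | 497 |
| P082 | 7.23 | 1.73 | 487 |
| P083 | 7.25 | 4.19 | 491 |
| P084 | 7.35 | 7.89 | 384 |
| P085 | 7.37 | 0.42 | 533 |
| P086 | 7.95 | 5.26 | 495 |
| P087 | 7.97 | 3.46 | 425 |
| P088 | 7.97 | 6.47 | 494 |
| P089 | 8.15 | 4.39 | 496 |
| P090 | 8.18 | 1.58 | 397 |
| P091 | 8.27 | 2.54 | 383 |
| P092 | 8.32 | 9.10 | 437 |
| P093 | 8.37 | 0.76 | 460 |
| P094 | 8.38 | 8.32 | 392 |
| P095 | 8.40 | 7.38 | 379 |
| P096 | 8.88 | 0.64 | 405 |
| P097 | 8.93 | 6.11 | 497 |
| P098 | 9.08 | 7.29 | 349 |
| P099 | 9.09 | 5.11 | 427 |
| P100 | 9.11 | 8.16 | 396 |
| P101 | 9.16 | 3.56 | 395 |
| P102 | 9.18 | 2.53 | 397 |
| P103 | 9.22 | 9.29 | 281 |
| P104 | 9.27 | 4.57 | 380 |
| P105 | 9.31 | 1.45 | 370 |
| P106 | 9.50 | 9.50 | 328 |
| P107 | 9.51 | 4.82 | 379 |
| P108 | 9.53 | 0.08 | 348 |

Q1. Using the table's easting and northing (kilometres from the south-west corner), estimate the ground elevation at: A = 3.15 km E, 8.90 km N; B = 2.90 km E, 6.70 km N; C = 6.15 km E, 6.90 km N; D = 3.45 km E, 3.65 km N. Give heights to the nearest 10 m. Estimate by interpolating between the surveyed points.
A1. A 490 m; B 490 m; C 470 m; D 480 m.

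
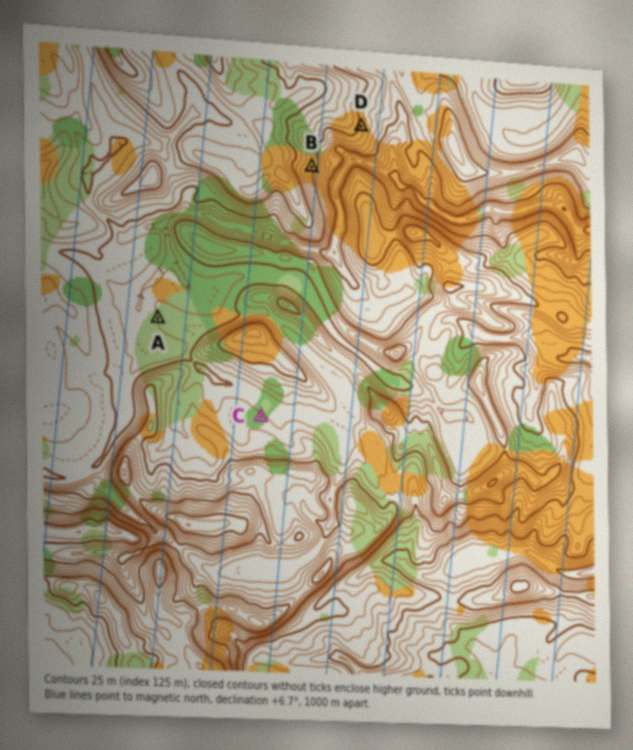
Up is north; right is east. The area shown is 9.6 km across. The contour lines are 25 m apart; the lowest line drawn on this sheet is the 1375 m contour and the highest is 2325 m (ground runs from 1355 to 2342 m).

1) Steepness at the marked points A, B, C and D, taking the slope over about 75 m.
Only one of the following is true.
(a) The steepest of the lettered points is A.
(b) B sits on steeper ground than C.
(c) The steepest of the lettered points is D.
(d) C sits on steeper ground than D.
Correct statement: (b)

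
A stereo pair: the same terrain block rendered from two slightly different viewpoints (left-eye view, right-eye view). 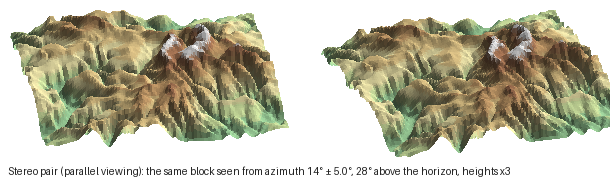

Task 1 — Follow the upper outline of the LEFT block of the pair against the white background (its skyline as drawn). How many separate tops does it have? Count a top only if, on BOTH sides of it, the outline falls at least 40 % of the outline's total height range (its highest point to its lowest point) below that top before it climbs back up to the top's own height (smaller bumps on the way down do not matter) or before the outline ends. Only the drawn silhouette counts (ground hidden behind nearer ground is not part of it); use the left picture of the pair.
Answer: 0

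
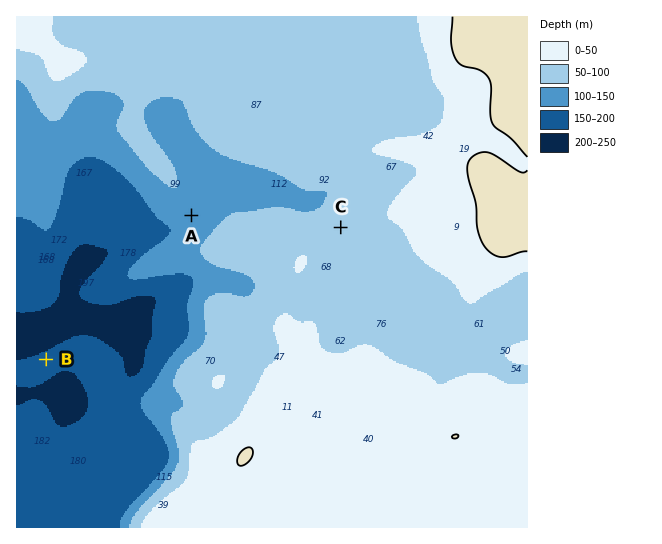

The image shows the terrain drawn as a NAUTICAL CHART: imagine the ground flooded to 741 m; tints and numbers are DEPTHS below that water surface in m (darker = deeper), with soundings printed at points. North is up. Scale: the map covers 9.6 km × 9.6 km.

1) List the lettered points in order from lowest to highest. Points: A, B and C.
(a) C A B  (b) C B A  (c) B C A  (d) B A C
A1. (d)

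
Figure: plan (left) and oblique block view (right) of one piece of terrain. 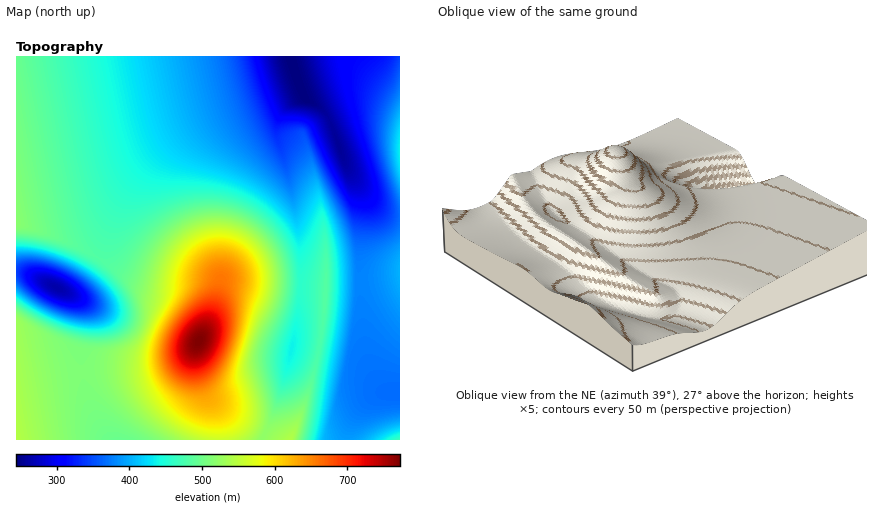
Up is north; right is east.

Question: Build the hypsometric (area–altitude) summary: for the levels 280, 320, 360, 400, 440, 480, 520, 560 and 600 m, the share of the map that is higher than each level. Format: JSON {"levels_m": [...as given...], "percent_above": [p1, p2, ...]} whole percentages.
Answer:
{"levels_m": [280, 320, 360, 400, 440, 480, 520, 560, 600], "percent_above": [96, 91, 85, 70, 58, 40, 22, 13, 8]}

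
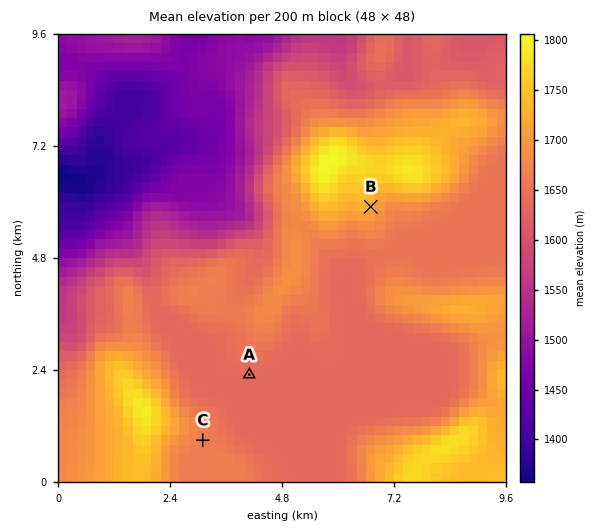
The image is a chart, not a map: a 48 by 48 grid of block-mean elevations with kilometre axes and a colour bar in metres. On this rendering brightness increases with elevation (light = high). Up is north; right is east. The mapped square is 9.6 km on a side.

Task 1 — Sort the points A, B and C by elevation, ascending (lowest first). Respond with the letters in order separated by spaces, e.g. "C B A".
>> A C B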